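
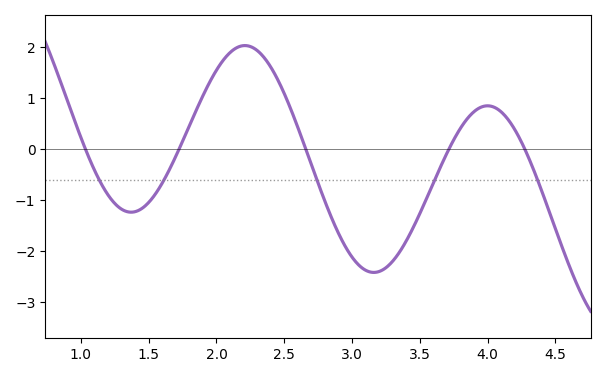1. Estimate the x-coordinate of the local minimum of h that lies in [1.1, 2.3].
1.4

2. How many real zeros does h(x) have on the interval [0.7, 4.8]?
5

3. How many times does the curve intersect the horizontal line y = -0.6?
5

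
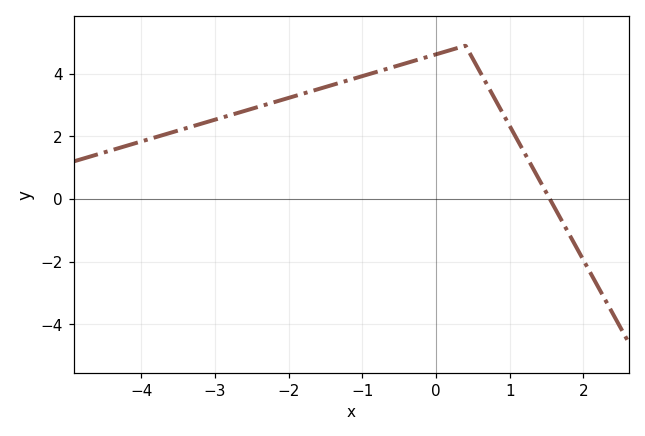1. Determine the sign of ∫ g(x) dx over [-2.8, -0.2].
positive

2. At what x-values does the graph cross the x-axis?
1.6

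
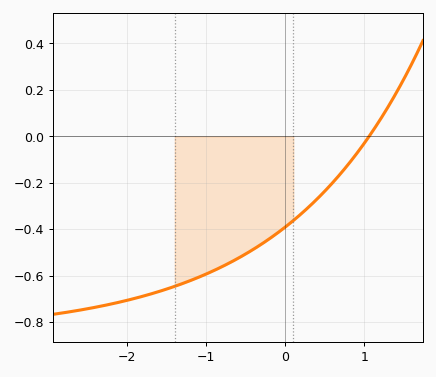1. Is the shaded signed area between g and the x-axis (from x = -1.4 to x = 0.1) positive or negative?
negative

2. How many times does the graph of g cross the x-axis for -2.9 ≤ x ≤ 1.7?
1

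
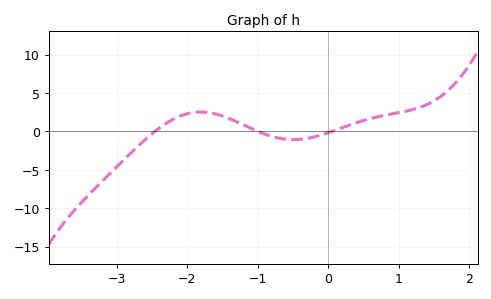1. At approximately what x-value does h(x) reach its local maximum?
-1.8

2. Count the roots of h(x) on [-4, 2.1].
3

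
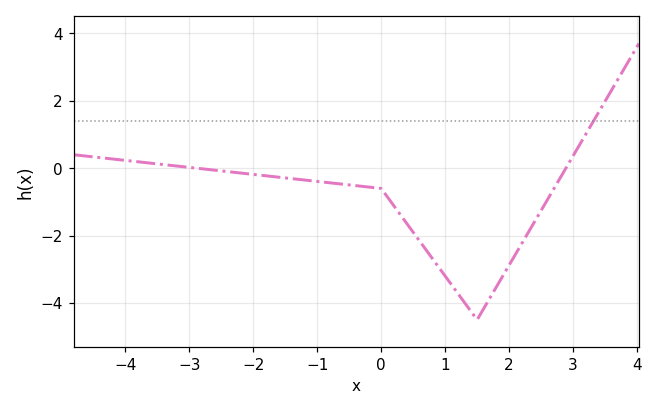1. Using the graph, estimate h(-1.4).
-0.309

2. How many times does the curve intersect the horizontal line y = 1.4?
1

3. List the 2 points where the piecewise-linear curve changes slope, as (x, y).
(0, -0.6); (1.5, -4.5)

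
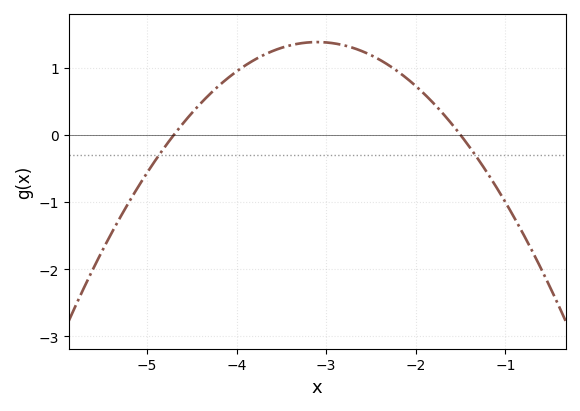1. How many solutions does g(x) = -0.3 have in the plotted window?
2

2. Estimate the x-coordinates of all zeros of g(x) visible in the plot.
-4.7, -1.5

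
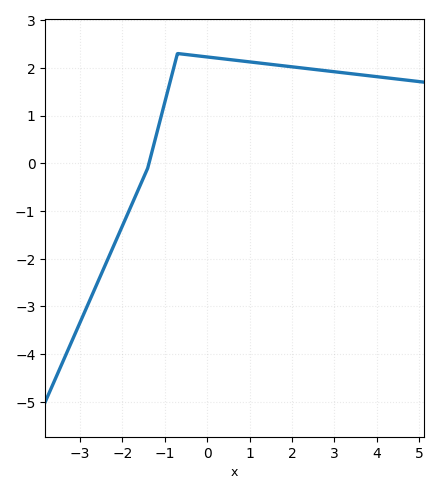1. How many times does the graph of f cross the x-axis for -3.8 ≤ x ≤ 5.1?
1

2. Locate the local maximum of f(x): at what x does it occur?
-0.6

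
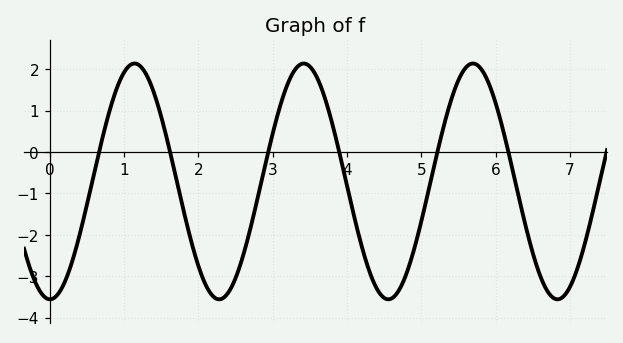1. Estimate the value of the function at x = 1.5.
0.859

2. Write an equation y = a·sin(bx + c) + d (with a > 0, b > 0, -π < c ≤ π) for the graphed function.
y = 2.85sin(2.76x - 1.58) - 0.71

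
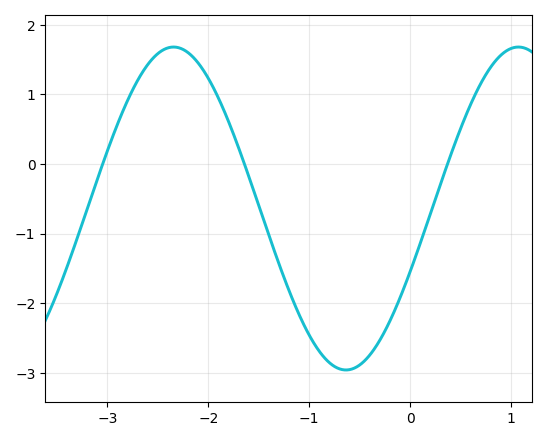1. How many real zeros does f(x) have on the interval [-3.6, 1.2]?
3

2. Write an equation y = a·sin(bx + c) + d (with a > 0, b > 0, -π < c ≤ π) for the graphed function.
y = 2.32sin(1.8x - 0.4) - 0.64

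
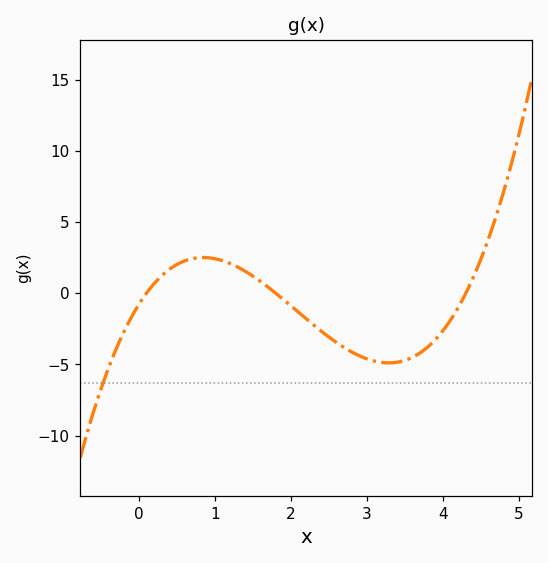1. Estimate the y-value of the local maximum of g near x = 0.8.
2.5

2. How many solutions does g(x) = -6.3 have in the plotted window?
1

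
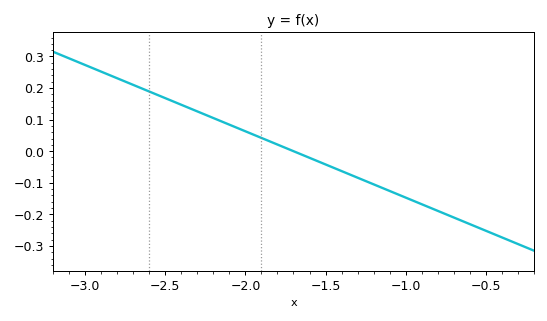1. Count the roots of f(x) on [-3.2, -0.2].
1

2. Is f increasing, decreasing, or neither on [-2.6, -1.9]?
decreasing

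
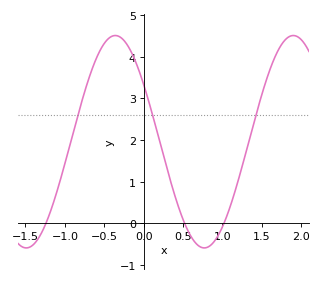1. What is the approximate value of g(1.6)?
3.7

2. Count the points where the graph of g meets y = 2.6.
3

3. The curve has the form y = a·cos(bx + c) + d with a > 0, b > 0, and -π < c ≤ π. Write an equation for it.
y = 2.55cos(2.8x + 1) + 1.96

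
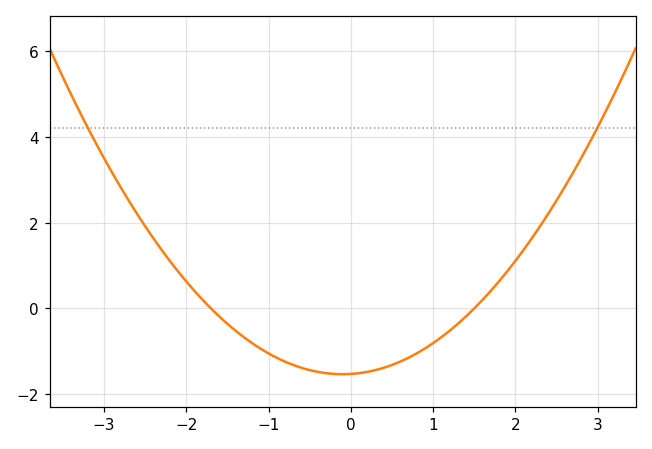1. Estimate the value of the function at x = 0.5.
-1.32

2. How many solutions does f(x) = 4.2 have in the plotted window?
2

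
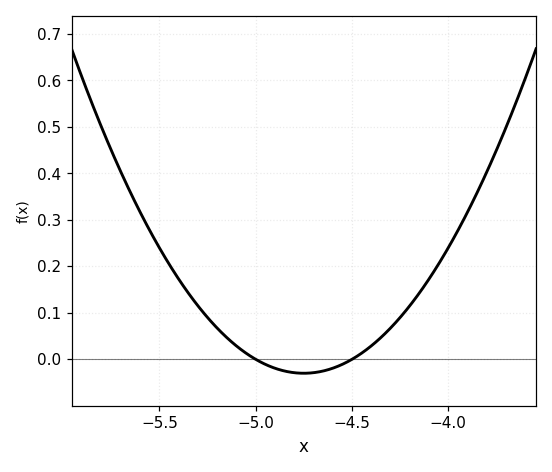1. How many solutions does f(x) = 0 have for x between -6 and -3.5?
2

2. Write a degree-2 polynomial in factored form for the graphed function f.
y = 0.48(x + 5)(x + 4.5)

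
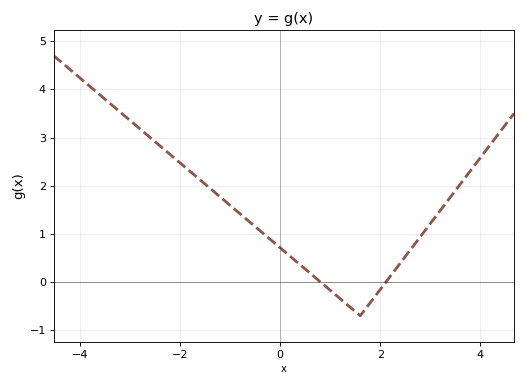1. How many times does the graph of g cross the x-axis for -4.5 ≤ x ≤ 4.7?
2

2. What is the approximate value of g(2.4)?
0.4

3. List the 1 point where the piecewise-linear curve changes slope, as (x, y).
(1.6, -0.7)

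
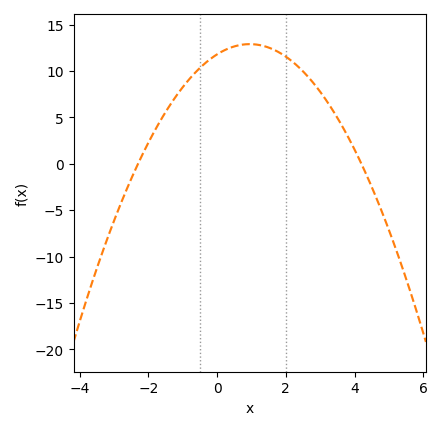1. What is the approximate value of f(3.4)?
5.56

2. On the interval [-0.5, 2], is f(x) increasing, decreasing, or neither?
neither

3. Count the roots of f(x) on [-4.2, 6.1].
2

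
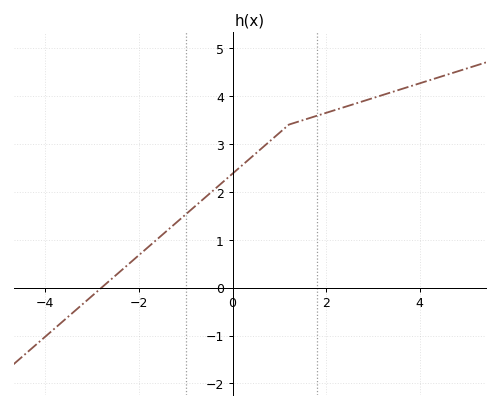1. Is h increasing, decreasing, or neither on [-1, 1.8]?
increasing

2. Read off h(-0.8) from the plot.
1.7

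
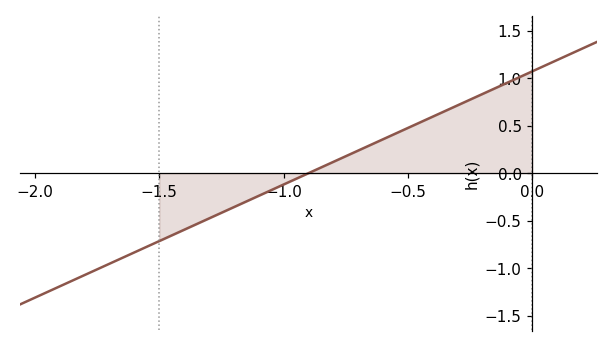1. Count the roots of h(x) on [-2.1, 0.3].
1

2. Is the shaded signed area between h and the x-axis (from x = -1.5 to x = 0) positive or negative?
positive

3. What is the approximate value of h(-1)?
-0.119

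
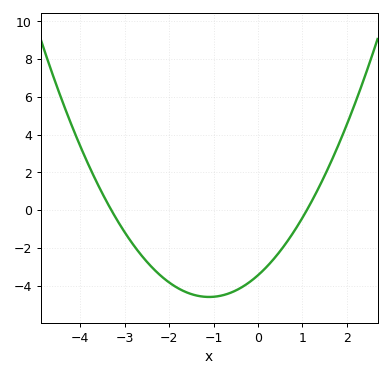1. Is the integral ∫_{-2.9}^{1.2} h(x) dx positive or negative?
negative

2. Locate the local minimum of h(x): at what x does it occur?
-1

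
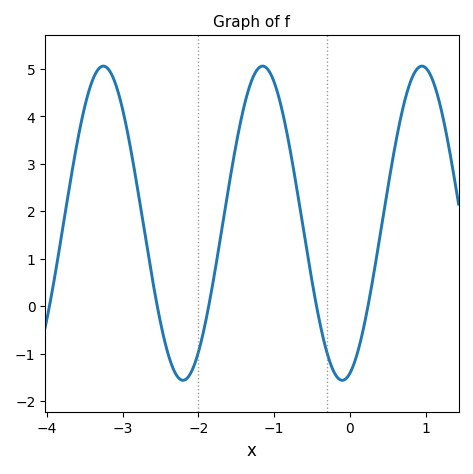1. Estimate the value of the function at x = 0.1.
-0.982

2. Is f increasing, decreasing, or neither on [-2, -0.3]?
neither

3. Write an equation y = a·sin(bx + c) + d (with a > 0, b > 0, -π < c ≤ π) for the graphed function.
y = 3.31sin(2.99x - 1.27) + 1.75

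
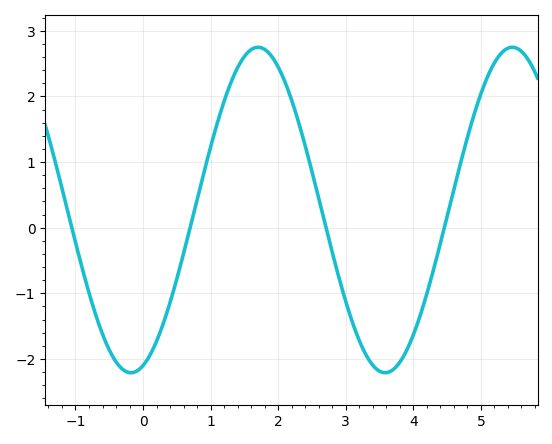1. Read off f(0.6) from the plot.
-0.391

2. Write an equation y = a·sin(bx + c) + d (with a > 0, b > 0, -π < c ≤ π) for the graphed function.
y = 2.48sin(1.67x - 1.27) + 0.27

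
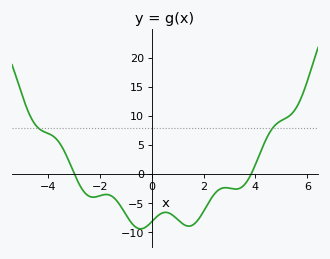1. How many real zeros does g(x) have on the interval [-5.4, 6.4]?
2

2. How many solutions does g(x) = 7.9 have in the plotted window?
2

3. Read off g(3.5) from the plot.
-2.12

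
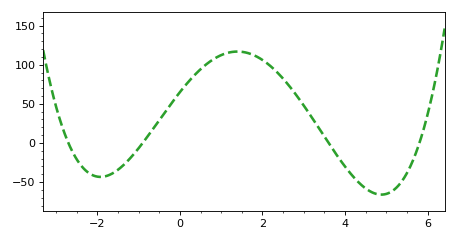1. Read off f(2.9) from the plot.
55.3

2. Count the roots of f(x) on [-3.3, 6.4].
4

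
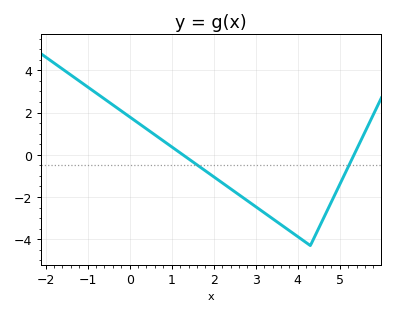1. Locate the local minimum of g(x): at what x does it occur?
4.2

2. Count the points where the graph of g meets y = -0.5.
2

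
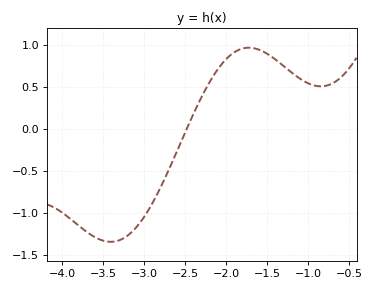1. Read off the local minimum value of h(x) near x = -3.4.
-1.34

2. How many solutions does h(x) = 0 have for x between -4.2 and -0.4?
1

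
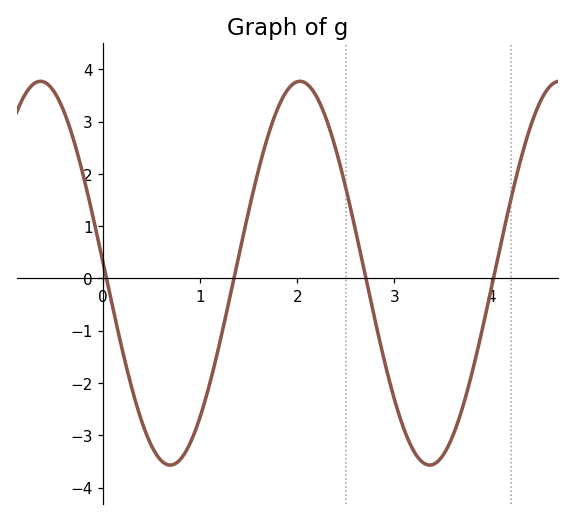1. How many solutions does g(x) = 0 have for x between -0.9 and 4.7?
4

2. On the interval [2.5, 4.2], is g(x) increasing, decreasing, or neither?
neither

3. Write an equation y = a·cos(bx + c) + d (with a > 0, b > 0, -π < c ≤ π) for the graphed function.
y = 3.67cos(2.35x + 1.52) + 0.1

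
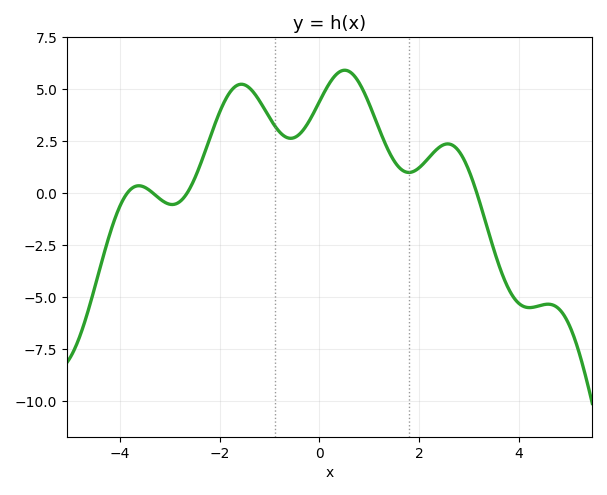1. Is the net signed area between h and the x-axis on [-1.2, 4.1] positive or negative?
positive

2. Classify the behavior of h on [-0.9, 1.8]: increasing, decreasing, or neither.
neither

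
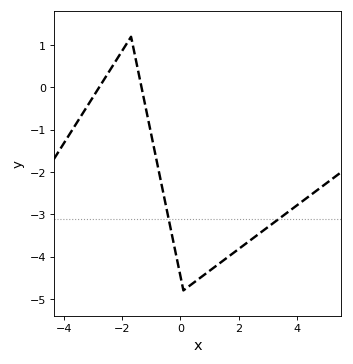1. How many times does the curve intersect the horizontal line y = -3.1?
2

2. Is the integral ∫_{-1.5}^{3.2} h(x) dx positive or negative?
negative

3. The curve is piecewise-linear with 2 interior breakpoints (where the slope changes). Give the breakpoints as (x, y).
(-1.7, 1.2); (0.1, -4.8)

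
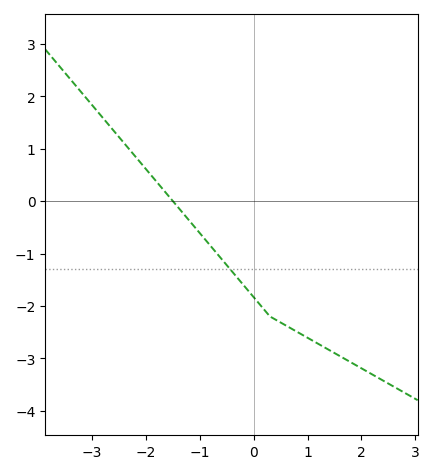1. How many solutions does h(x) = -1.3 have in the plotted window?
1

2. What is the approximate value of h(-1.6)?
0.122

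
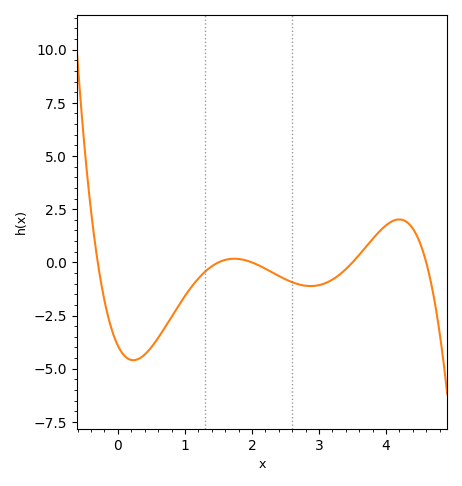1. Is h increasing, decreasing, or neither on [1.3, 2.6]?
neither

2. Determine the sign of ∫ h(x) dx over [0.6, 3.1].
negative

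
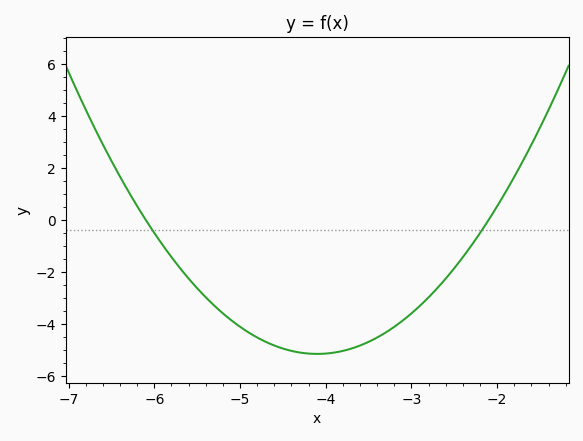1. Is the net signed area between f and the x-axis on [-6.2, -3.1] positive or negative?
negative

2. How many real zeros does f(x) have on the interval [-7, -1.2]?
2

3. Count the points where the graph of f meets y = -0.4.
2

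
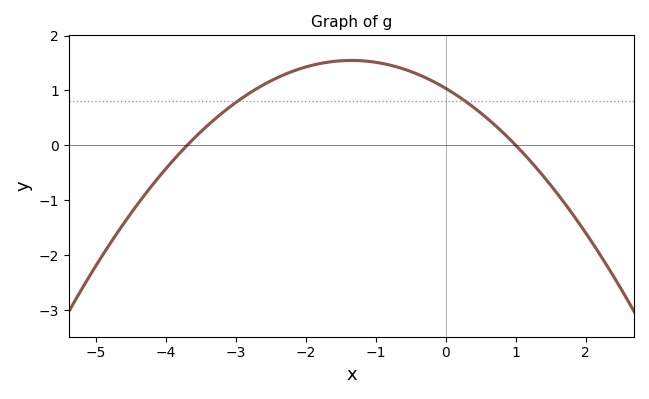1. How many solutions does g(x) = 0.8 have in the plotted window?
2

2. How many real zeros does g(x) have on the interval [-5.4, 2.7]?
2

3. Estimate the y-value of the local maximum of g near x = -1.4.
1.5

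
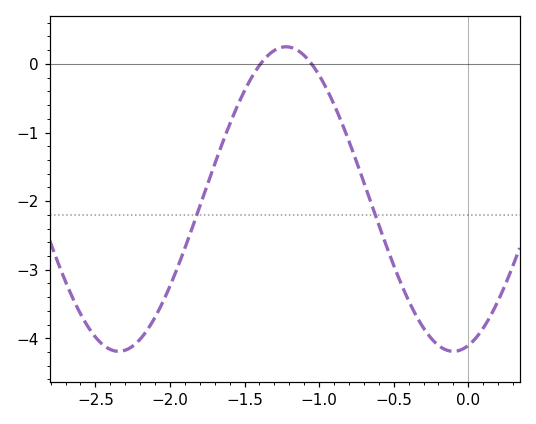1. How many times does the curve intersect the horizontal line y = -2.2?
2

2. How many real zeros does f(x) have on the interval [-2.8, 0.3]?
2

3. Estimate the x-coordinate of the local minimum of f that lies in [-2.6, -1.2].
-2.35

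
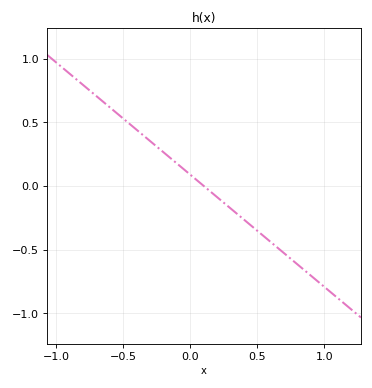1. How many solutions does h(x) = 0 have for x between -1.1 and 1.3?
1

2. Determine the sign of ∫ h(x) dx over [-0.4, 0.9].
negative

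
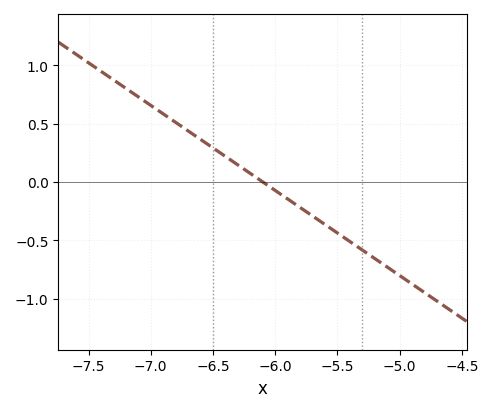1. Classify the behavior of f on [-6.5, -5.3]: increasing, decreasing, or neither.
decreasing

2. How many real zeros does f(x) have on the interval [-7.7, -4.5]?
1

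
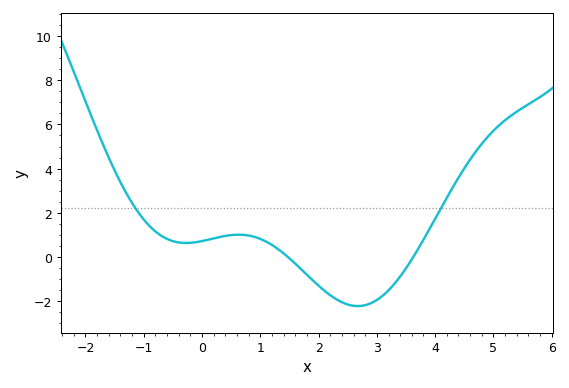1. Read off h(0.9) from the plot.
0.904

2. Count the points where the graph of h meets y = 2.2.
2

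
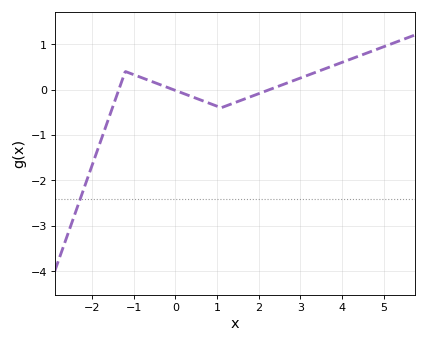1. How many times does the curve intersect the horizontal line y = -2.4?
1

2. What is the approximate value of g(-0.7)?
0.2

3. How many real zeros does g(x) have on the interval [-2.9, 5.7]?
3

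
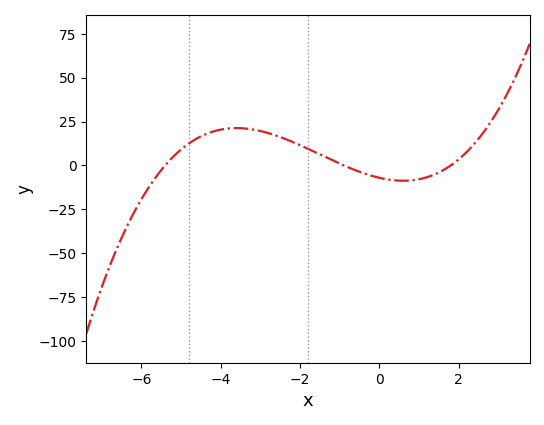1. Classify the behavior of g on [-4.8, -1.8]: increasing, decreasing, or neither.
neither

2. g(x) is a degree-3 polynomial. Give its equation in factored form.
y = 0.81(x + 5.4)(x + 0.9)(x - 1.8)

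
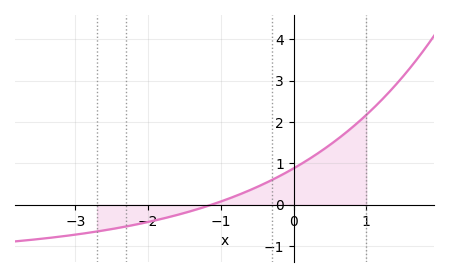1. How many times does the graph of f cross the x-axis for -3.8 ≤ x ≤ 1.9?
1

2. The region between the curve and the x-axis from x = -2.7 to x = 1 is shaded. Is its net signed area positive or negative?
positive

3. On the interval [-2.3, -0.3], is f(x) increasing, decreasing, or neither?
increasing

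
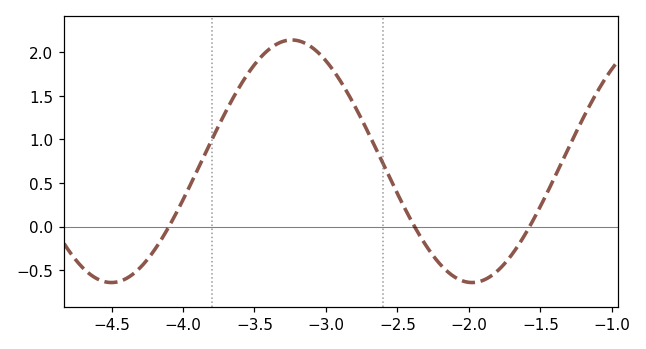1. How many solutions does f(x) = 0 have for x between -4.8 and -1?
3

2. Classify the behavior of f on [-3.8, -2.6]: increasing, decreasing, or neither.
neither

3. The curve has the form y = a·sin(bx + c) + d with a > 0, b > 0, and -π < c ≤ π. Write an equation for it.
y = 1.39sin(2.49x - 2.93) + 0.75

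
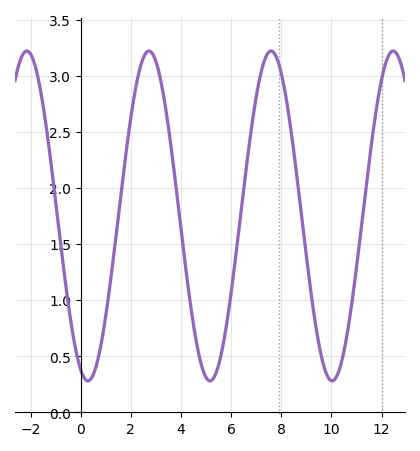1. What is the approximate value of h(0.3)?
0.28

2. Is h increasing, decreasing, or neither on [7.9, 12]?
neither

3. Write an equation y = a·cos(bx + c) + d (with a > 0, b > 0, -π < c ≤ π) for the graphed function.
y = 1.47cos(1.29x + 2.77) + 1.75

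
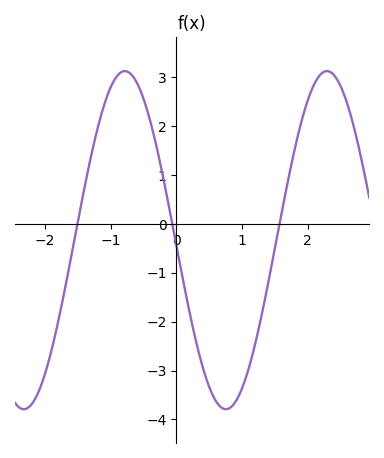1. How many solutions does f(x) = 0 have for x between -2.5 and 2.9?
3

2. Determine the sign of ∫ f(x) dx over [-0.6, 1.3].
negative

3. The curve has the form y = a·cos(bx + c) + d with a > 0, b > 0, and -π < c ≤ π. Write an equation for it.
y = 3.46cos(2x + 1.6) - 0.33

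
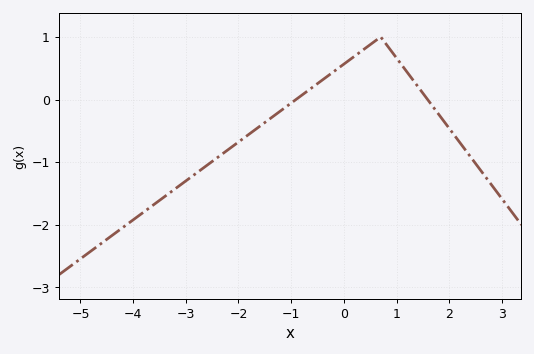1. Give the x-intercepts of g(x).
-0.909, 1.59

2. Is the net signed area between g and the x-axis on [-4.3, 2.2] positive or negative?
negative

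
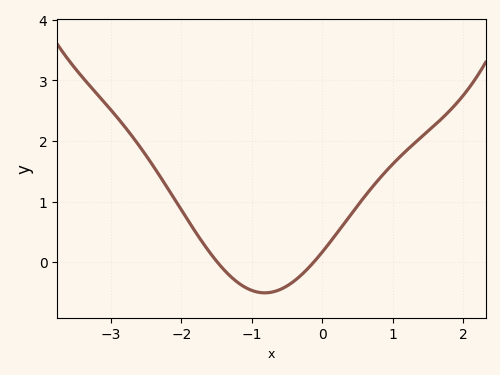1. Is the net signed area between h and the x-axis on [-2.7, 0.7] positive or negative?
positive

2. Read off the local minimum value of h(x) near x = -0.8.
-0.508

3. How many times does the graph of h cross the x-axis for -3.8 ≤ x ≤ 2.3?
2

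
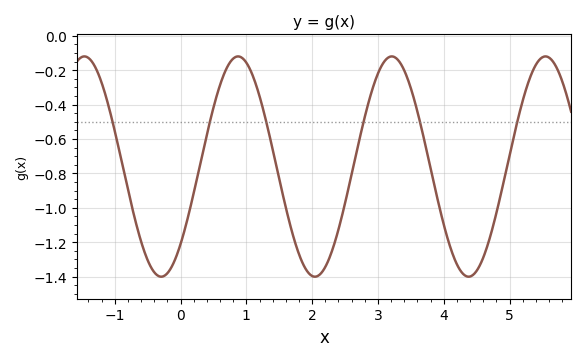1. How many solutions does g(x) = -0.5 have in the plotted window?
6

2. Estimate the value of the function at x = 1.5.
-0.84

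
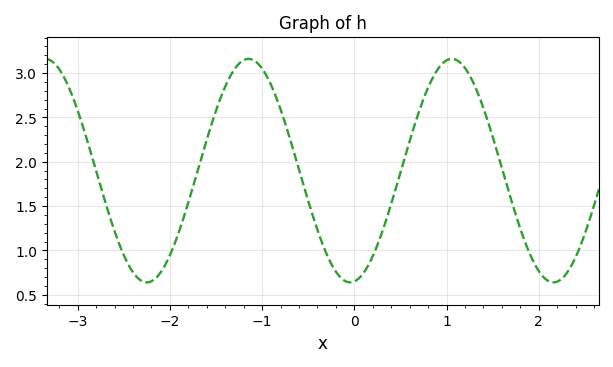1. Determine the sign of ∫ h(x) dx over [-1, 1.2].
positive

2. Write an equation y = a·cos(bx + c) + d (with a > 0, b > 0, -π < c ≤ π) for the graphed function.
y = 1.26cos(2.85x - 3.01) + 1.9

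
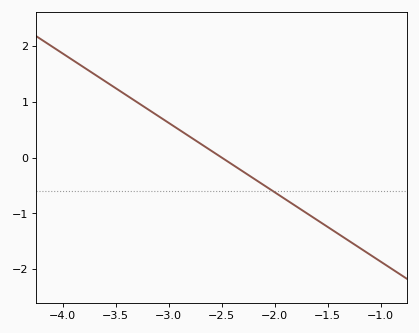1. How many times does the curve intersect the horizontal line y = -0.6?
1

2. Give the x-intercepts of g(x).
-2.5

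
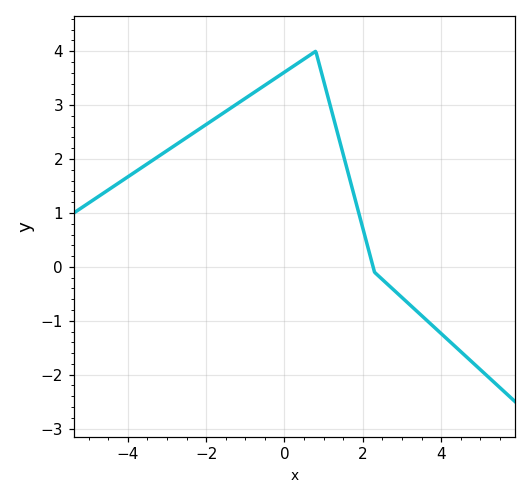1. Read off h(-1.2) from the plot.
3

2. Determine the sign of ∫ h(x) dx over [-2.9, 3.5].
positive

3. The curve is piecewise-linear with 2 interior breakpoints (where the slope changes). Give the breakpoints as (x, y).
(0.8, 4); (2.3, -0.1)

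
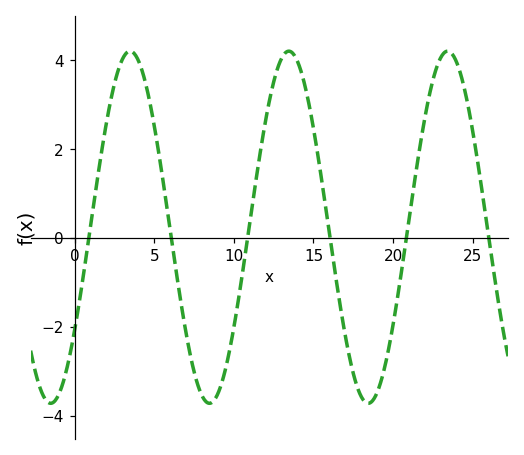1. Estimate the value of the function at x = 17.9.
-3.49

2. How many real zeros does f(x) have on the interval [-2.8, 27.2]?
6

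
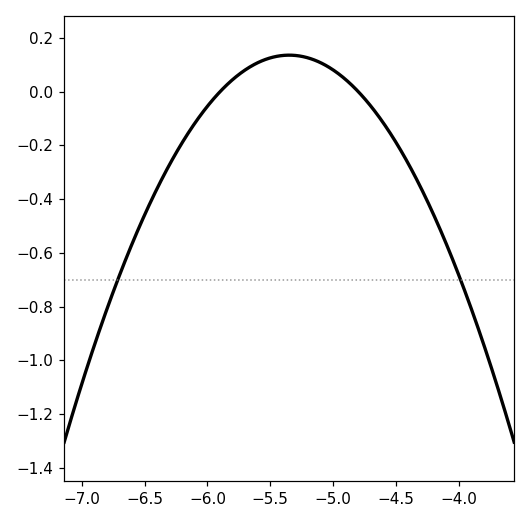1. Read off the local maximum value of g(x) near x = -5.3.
0.14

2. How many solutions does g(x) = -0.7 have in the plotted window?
2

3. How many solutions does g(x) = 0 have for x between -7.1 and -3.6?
2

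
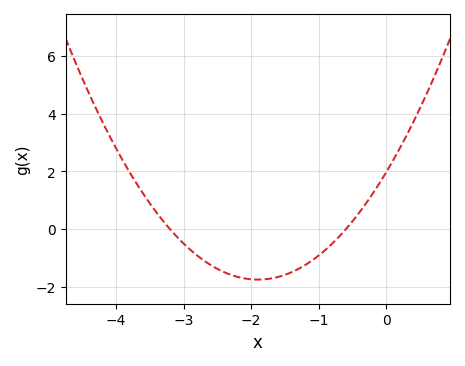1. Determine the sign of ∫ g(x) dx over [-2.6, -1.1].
negative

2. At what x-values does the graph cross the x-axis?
-3.2, -0.6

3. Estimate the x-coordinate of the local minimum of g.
-1.9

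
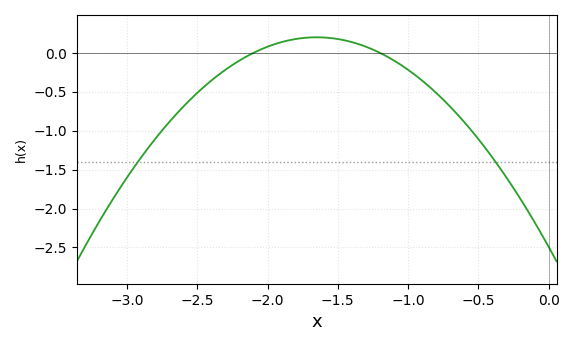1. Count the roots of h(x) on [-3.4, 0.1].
2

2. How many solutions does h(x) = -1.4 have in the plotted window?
2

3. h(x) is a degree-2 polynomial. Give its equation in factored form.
y = -0.99(x + 2.1)(x + 1.2)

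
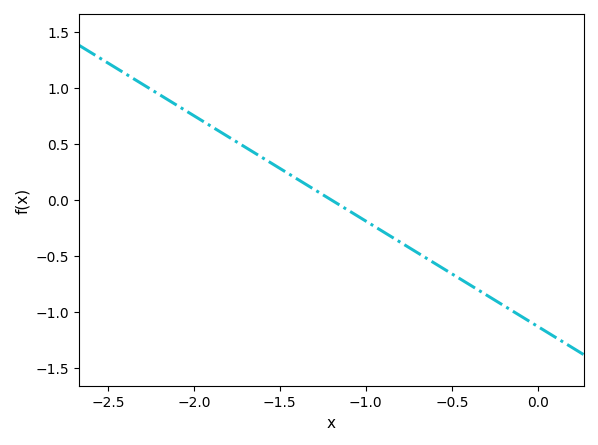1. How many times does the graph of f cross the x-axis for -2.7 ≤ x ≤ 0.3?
1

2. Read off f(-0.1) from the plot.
-1.03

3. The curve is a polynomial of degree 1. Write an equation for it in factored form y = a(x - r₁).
y = -0.94(x + 1.2)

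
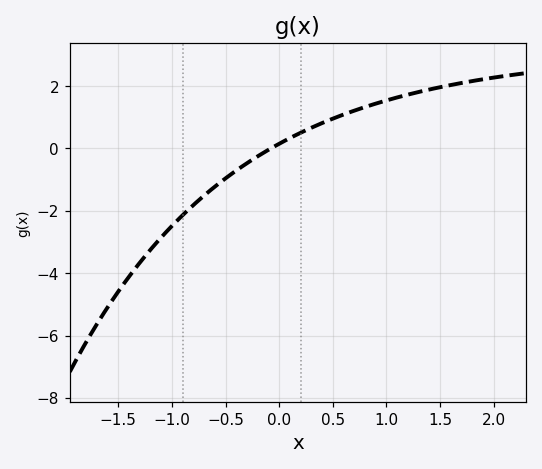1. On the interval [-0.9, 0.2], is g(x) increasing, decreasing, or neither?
increasing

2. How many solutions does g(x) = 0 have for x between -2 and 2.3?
1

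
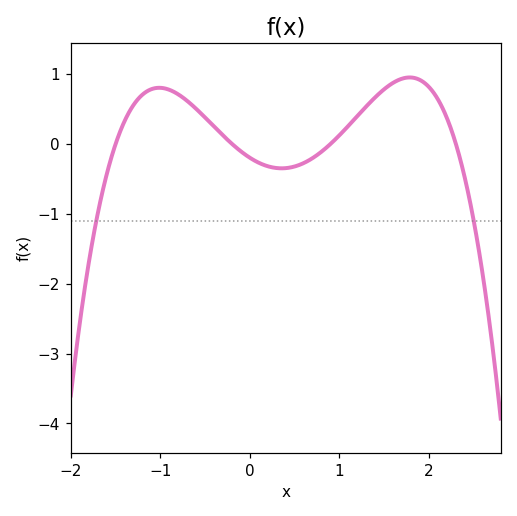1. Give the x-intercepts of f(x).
-1.5, -0.2, 0.9, 2.3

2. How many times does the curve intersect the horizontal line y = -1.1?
2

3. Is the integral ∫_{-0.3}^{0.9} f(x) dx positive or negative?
negative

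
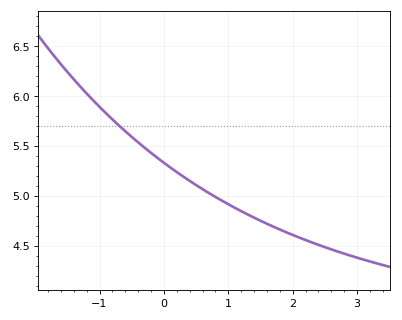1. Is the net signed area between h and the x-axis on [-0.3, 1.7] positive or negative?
positive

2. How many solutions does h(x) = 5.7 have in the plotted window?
1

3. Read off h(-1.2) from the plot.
6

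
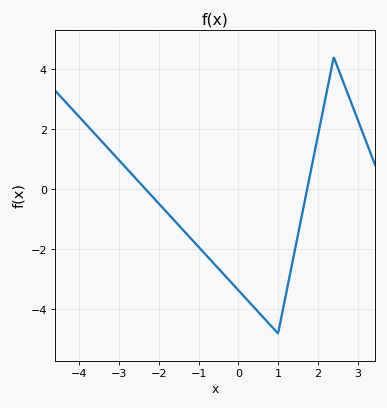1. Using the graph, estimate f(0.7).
-4.37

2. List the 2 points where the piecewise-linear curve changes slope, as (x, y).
(1, -4.8); (2.4, 4.4)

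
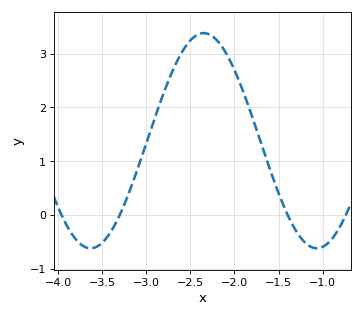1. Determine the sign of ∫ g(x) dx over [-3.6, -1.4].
positive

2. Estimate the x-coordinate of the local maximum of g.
-2.35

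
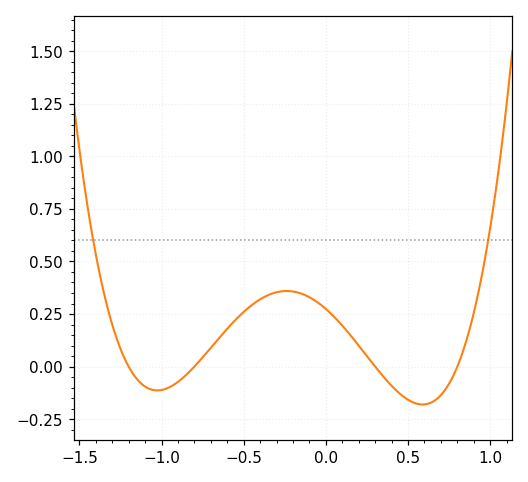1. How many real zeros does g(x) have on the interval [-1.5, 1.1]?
4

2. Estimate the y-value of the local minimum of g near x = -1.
-0.12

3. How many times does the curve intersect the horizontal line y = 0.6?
2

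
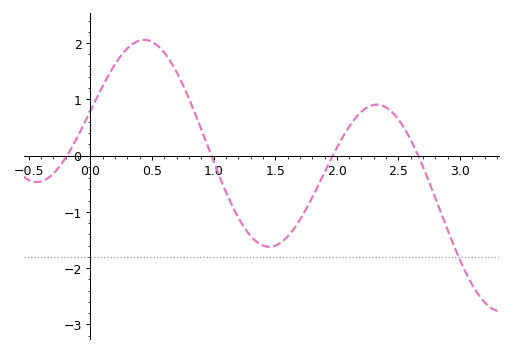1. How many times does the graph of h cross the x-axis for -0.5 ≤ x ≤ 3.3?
4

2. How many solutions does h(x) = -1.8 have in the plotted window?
1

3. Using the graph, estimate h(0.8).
1.01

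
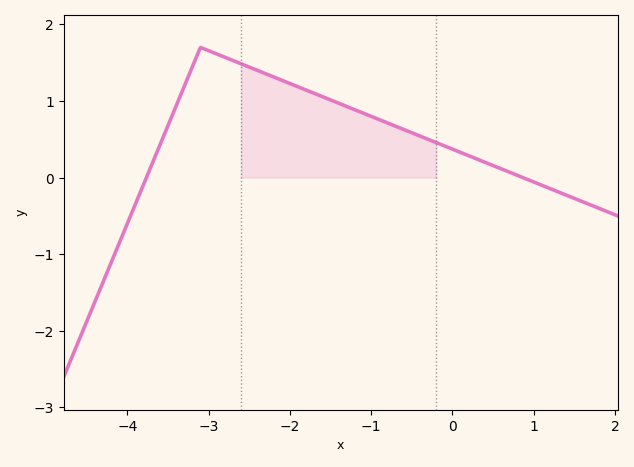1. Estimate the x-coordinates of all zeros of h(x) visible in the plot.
-3.8, 0.9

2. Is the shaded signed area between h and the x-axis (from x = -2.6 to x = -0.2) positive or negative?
positive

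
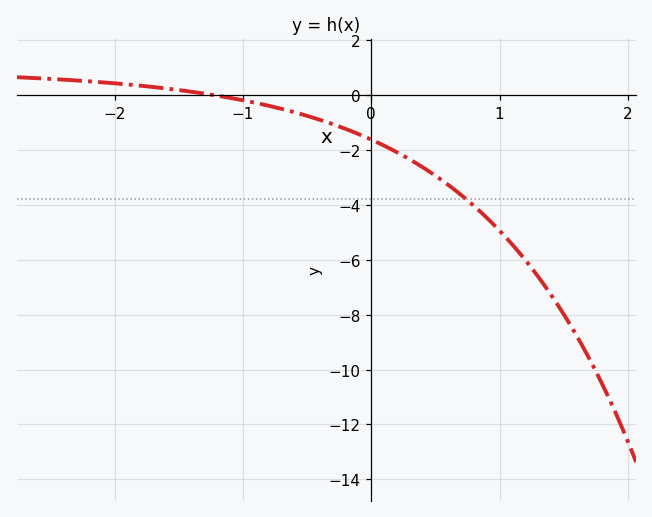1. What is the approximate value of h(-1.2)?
0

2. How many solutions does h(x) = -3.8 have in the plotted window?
1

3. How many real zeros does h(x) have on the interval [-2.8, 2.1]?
1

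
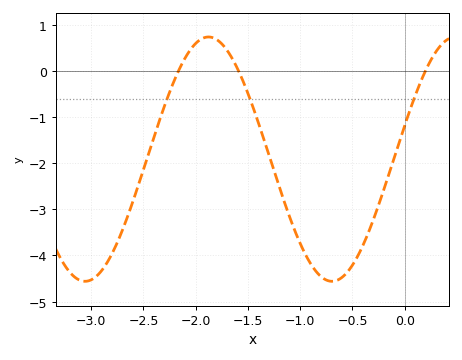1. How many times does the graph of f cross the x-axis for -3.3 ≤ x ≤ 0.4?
3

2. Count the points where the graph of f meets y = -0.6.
3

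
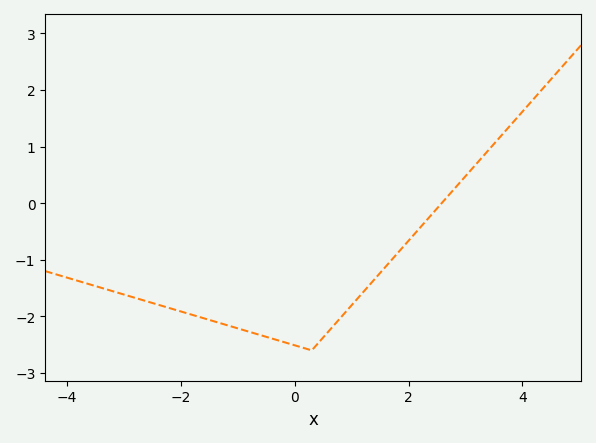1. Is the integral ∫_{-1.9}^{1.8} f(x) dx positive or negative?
negative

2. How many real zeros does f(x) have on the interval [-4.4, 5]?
1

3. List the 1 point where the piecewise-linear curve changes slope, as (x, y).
(0.3, -2.6)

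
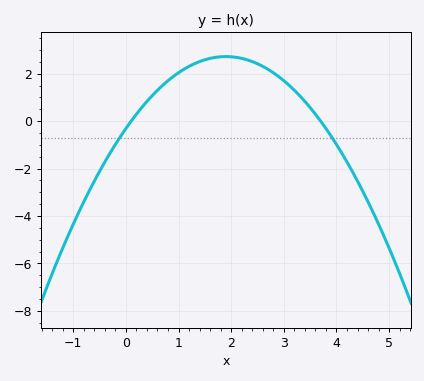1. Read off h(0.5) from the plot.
1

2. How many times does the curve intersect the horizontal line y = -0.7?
2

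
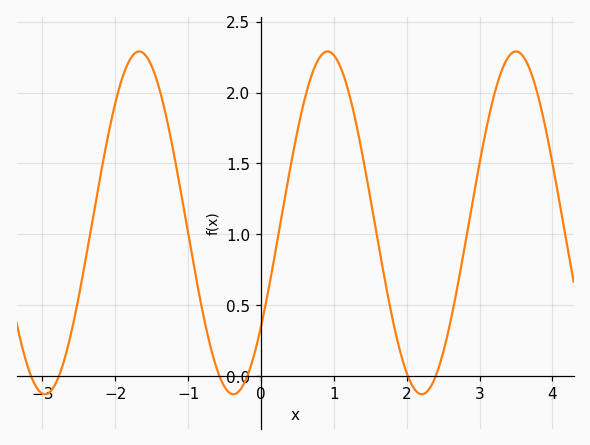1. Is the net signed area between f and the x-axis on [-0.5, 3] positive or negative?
positive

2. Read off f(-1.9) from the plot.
2.11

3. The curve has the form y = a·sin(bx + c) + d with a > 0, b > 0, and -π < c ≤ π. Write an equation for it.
y = 1.21sin(2.43x - 0.652) + 1.08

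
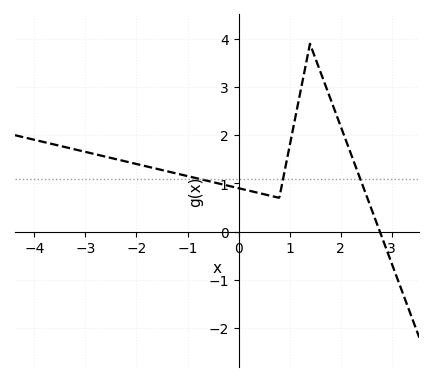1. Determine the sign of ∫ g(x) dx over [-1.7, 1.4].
positive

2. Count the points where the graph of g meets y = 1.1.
3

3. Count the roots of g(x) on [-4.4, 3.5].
1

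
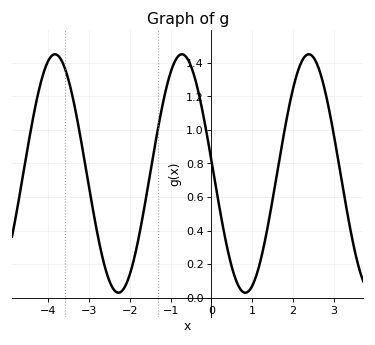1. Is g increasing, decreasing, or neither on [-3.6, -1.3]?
neither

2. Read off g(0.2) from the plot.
0.535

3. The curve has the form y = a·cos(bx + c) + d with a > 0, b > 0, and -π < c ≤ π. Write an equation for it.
y = 0.71cos(2.02x + 1.46) + 0.74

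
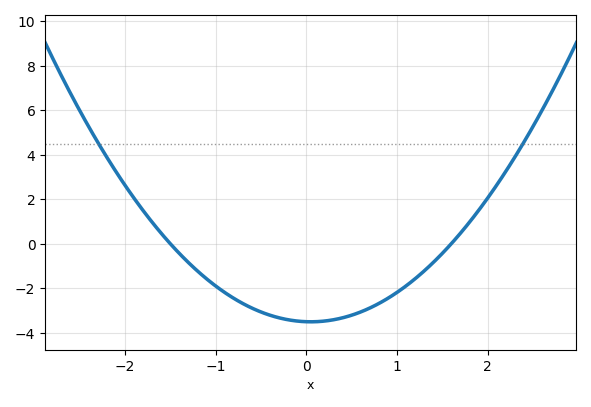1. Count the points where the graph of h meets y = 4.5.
2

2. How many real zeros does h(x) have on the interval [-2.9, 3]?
2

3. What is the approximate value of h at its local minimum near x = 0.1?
-3.6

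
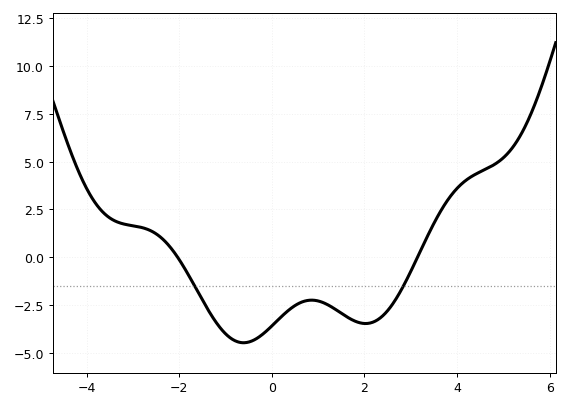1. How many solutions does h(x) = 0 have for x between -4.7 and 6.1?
2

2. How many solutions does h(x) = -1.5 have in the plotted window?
2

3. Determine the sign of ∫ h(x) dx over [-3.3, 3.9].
negative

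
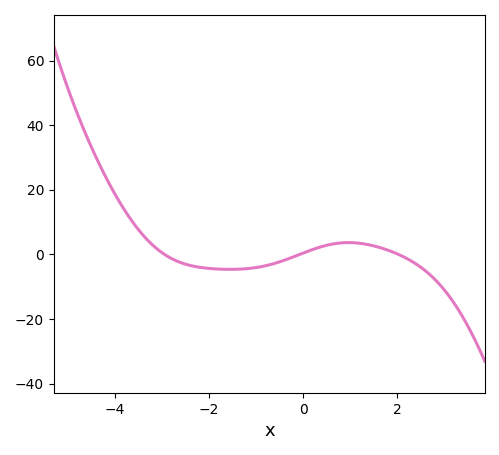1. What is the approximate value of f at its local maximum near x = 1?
4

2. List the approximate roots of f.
-3, 0, 2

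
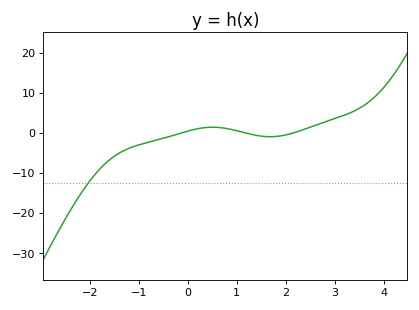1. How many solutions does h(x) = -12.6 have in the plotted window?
1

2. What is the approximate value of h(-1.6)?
-6.75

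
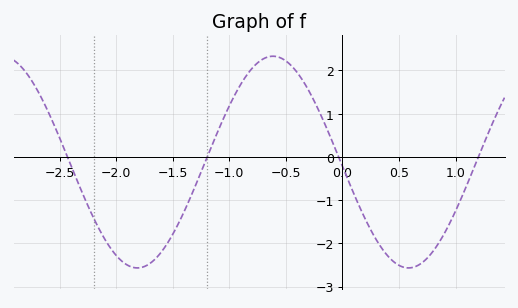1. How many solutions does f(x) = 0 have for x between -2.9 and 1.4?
4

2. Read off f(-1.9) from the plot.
-2.51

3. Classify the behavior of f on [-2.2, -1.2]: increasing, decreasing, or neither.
neither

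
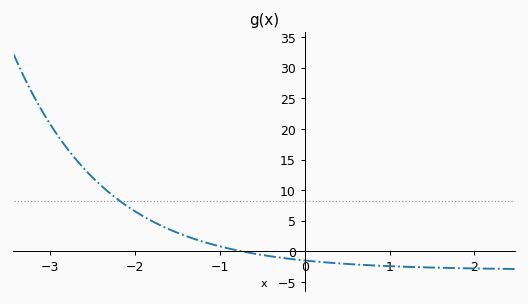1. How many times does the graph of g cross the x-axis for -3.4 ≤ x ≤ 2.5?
1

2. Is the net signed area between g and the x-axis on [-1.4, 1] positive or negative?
negative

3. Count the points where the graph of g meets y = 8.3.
1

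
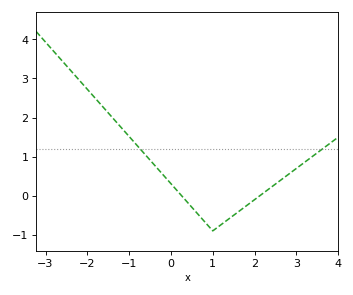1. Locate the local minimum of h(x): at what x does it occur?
1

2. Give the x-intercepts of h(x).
0.255, 2.13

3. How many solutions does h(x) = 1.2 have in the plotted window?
2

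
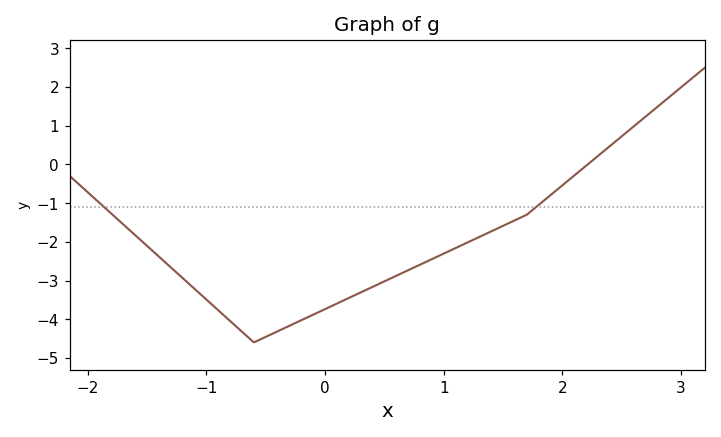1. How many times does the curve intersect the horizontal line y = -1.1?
2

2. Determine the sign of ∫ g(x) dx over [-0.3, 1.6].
negative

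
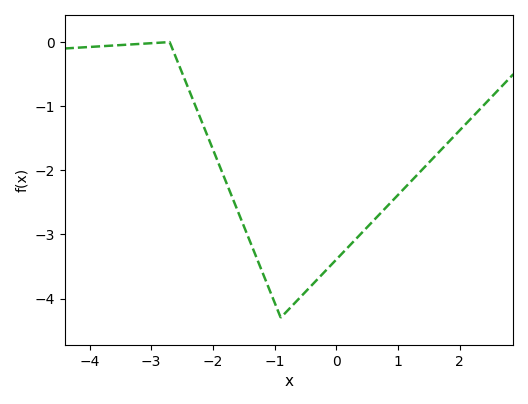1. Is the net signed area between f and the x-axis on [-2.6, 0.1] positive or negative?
negative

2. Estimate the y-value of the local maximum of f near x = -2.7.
-0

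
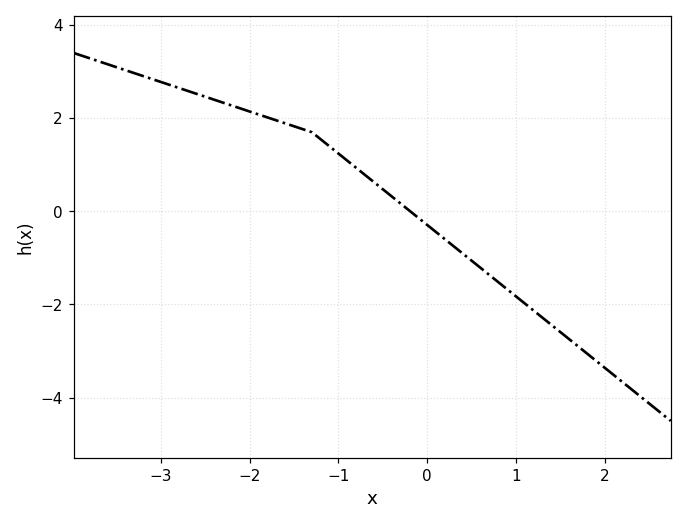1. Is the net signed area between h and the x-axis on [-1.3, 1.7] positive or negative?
negative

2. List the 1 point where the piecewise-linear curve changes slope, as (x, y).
(-1.3, 1.7)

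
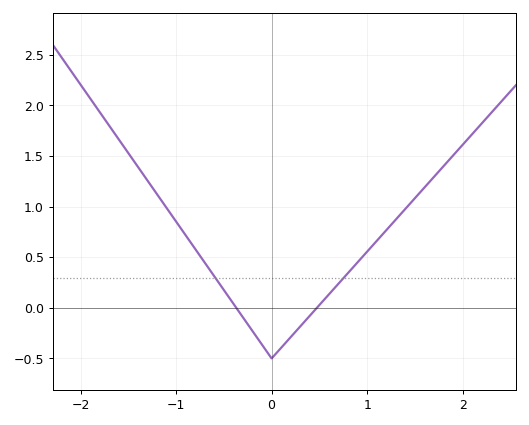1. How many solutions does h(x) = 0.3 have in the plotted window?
2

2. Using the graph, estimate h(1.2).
0.75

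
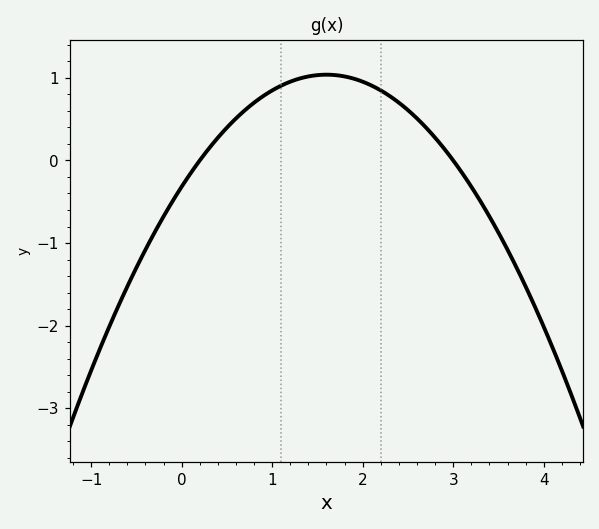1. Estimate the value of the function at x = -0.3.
-0.875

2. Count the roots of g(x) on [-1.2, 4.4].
2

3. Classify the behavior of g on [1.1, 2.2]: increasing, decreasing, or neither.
neither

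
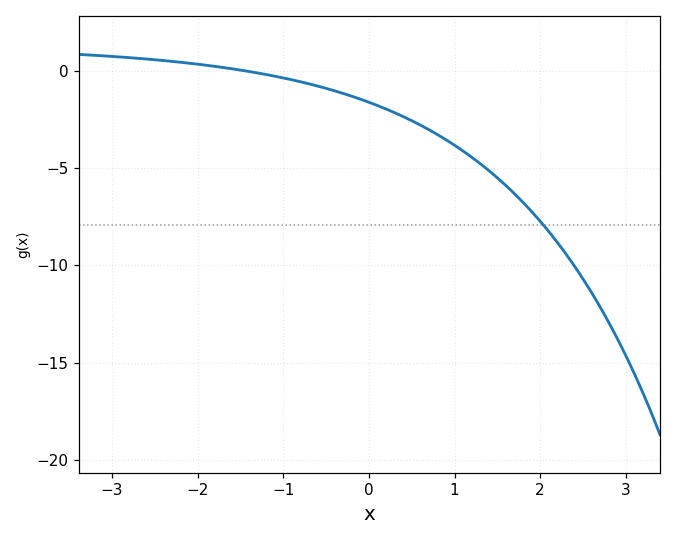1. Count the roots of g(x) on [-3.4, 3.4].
1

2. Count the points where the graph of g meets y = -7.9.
1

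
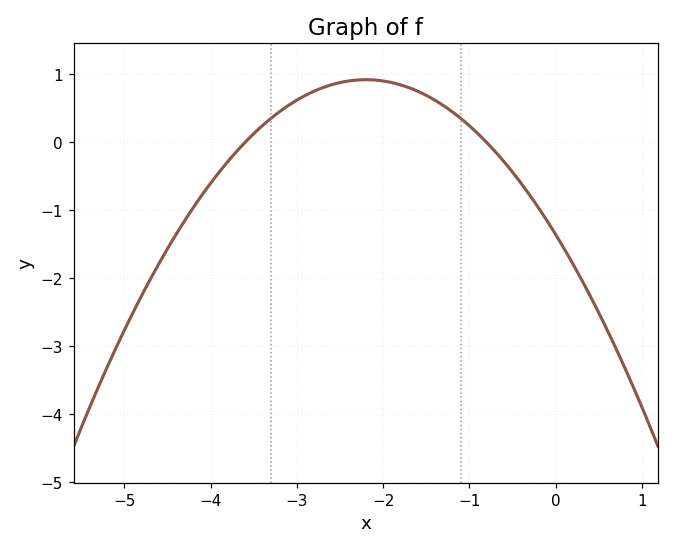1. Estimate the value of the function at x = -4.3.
-1.15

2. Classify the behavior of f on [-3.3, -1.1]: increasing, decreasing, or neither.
neither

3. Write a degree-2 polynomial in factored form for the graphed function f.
y = -0.47(x + 3.6)(x + 0.8)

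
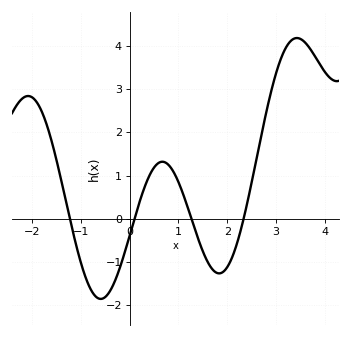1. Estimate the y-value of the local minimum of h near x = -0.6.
-1.86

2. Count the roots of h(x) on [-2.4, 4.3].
4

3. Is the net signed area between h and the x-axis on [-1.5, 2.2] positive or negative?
negative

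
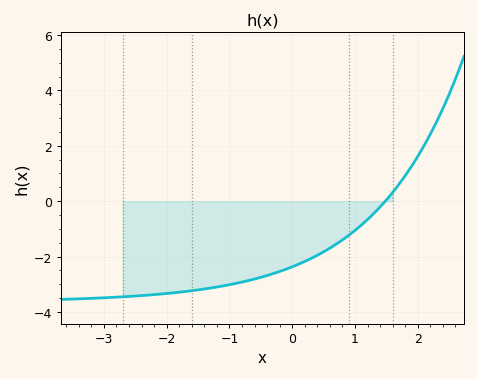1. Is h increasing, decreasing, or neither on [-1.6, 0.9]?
increasing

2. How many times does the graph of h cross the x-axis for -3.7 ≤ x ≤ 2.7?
1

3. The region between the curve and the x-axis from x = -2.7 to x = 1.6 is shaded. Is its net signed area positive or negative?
negative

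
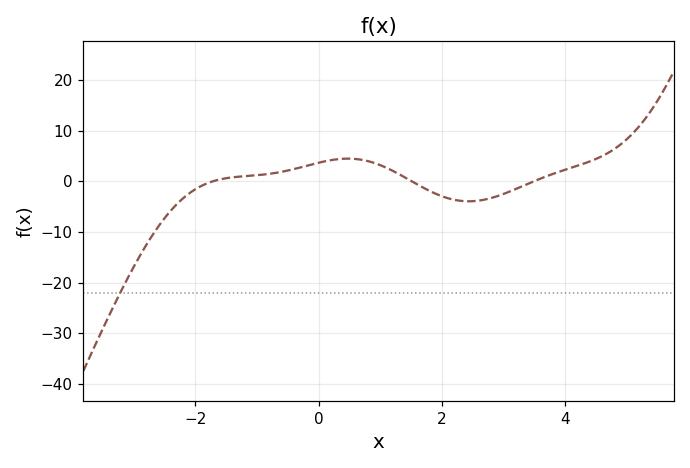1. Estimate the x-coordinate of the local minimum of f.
2.43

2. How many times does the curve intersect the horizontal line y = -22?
1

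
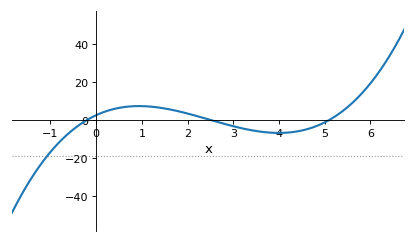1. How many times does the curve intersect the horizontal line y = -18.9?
1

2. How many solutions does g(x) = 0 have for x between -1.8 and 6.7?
3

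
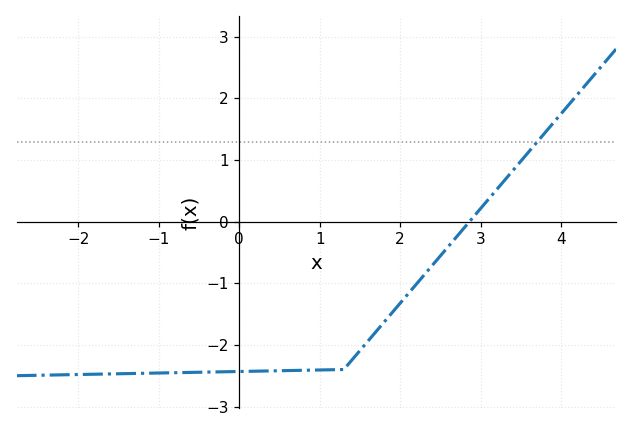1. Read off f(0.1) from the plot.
-2.43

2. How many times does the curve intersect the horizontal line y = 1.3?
1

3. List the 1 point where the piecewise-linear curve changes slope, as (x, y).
(1.3, -2.4)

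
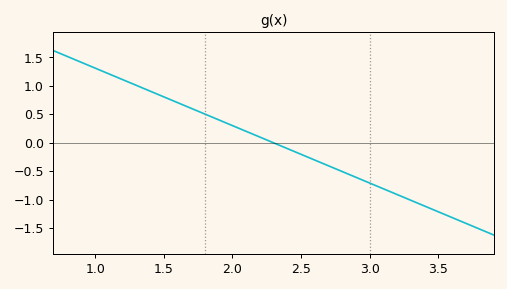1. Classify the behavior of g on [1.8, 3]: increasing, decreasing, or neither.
decreasing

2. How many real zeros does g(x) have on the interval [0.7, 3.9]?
1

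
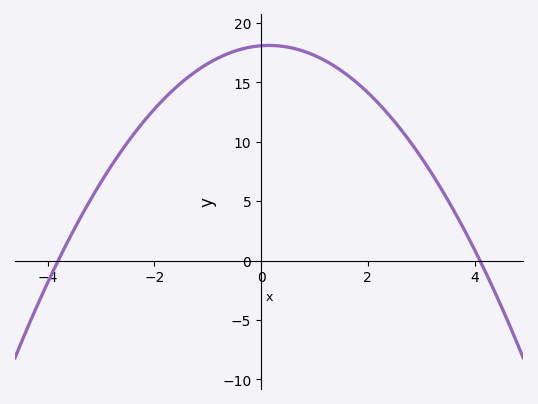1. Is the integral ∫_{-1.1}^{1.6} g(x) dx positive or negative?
positive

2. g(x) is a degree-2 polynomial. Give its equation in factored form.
y = -1.16(x + 3.8)(x - 4.1)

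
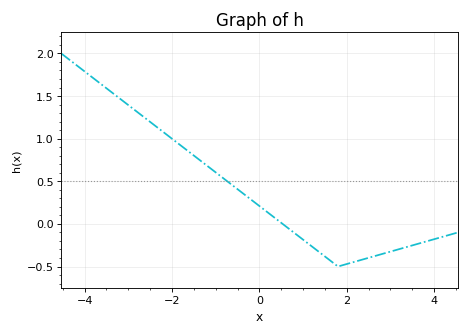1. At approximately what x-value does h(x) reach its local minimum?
1.8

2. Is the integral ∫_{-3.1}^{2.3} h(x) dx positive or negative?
positive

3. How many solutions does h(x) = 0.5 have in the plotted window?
1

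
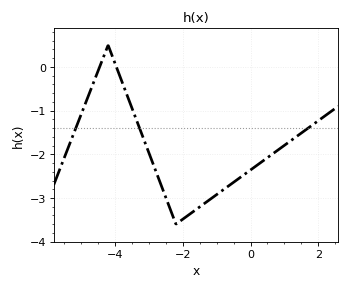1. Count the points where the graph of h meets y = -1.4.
3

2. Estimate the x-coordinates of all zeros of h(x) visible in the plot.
-4.45, -3.96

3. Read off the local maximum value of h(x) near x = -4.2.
0.497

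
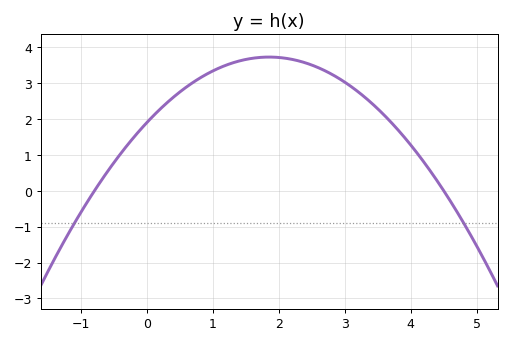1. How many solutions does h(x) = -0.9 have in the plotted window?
2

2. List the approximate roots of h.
-0.8, 4.5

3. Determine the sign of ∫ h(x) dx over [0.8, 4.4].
positive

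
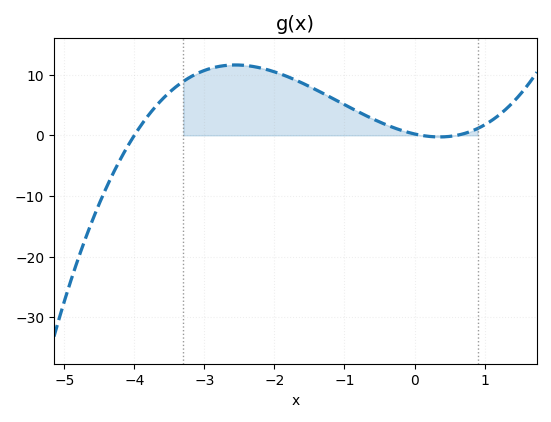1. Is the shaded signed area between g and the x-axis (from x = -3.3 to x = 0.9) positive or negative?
positive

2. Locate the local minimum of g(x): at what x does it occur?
0.4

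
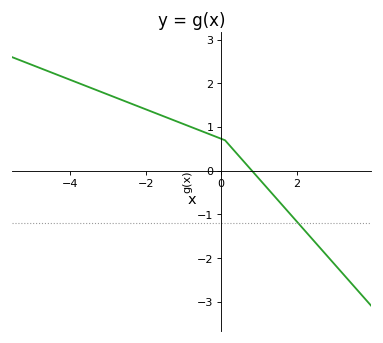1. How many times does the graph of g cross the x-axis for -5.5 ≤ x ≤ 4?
1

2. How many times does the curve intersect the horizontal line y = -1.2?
1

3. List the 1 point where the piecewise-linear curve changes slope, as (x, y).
(0.1, 0.7)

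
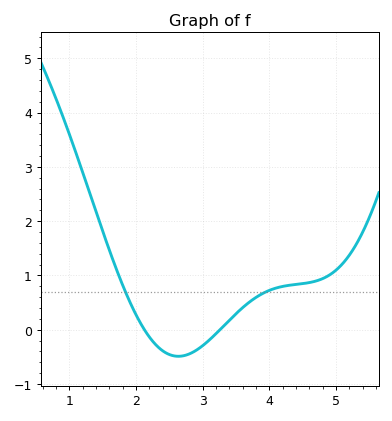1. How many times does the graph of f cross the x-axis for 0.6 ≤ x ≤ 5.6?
2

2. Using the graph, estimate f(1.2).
2.9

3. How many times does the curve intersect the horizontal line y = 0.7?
2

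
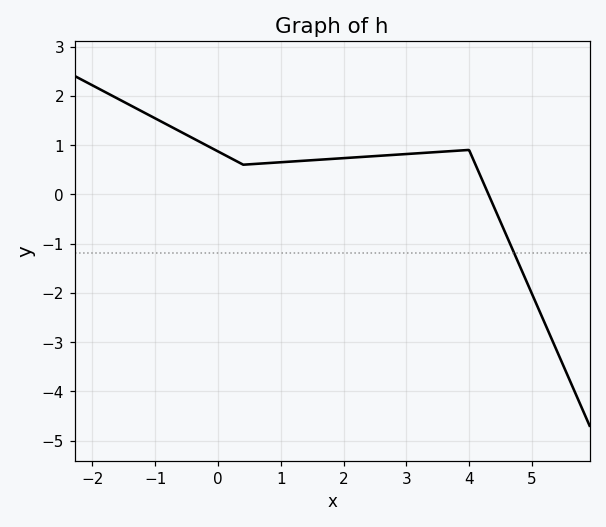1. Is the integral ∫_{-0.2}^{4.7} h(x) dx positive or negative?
positive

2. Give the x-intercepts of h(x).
4.4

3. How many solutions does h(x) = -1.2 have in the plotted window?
1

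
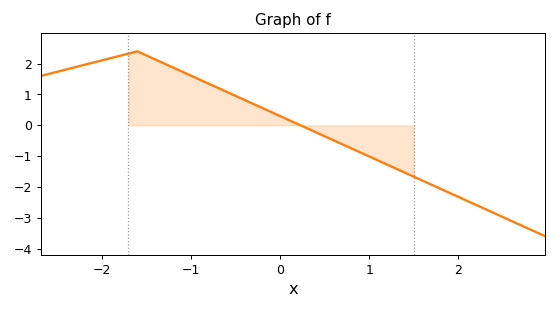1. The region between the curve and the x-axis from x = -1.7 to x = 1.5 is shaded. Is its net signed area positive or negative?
positive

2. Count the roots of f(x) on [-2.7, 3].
1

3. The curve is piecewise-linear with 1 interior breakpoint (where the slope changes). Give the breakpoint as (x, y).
(-1.6, 2.4)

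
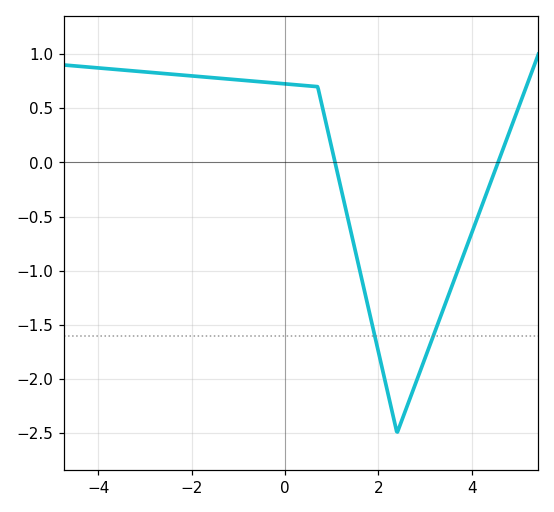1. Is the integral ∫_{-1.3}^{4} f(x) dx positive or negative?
negative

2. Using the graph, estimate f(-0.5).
0.75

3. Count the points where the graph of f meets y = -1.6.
2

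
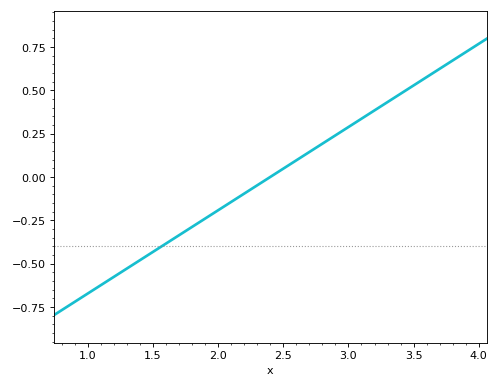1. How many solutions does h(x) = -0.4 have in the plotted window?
1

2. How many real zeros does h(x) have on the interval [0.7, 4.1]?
1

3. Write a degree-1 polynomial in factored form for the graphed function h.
y = 0.48(x - 2.4)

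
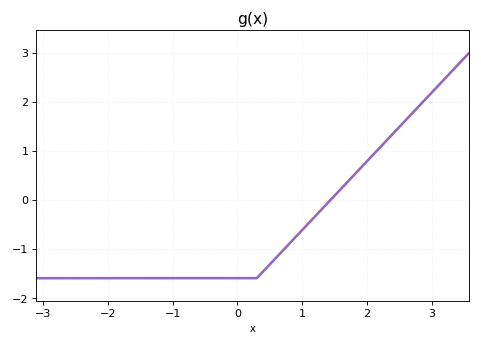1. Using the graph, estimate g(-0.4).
-1.6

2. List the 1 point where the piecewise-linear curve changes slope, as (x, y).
(0.3, -1.6)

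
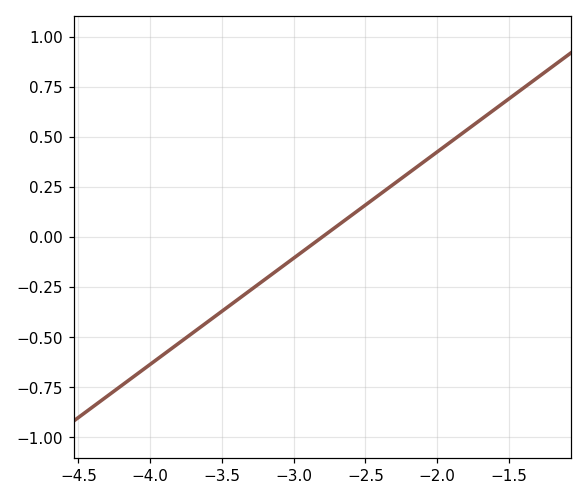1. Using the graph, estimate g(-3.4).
-0.3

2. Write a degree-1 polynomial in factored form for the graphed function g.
y = 0.53(x + 2.8)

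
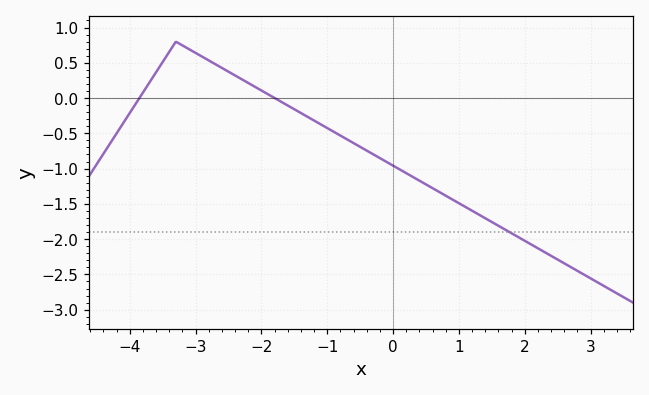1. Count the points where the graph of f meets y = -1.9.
1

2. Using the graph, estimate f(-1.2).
-0.319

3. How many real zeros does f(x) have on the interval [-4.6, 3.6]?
2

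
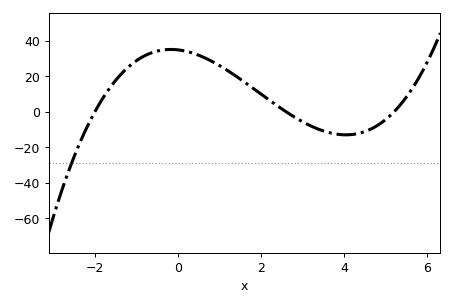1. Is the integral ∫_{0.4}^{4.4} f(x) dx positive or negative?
positive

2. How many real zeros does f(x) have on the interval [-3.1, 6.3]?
3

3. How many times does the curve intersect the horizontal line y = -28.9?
1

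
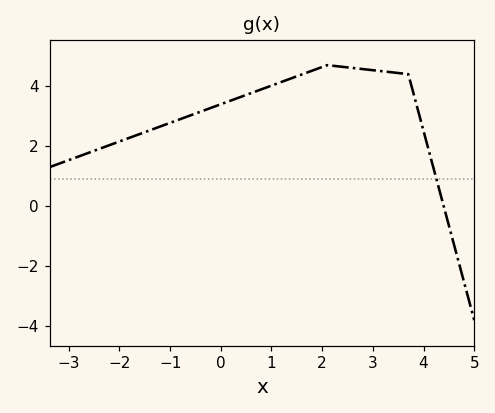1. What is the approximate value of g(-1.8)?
2.2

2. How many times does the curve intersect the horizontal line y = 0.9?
1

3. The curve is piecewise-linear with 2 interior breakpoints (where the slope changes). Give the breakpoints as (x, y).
(2.1, 4.7); (3.7, 4.4)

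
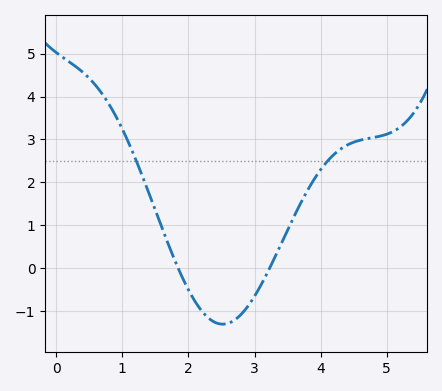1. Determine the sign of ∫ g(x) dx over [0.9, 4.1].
positive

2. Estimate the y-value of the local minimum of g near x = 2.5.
-1.3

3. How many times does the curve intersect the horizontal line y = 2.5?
2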